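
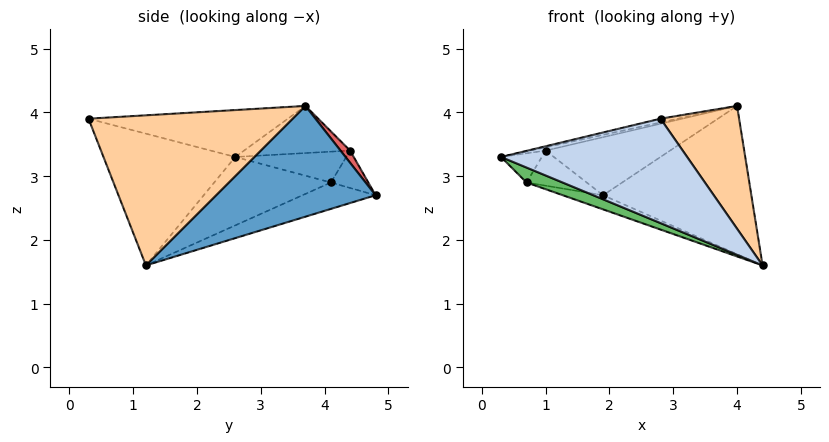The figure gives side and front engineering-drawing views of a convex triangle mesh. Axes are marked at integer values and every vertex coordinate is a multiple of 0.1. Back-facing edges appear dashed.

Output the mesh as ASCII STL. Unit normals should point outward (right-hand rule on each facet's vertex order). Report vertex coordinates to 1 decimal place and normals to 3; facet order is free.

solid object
 facet normal 0.638 0.593 -0.491
  outer loop
   vertex 4.0 3.7 4.1
   vertex 4.4 1.2 1.6
   vertex 1.9 4.8 2.7
  endloop
 endfacet
 facet normal -0.469 -0.662 -0.585
  outer loop
   vertex 2.8 0.3 3.9
   vertex 0.3 2.6 3.3
   vertex 4.4 1.2 1.6
  endloop
 endfacet
 facet normal -0.217 0.019 0.976
  outer loop
   vertex 2.8 0.3 3.9
   vertex 4.0 3.7 4.1
   vertex 0.3 2.6 3.3
  endloop
 endfacet
 facet normal 0.832 -0.320 0.453
  outer loop
   vertex 2.8 0.3 3.9
   vertex 4.4 1.2 1.6
   vertex 4.0 3.7 4.1
  endloop
 endfacet
 facet normal -0.417 -0.129 -0.900
  outer loop
   vertex 0.7 4.1 2.9
   vertex 4.4 1.2 1.6
   vertex 0.3 2.6 3.3
  endloop
 endfacet
 facet normal -0.236 0.130 -0.963
  outer loop
   vertex 0.7 4.1 2.9
   vertex 1.9 4.8 2.7
   vertex 4.4 1.2 1.6
  endloop
 endfacet
 facet normal 0.064 0.829 0.556
  outer loop
   vertex 1.0 4.4 3.4
   vertex 4.0 3.7 4.1
   vertex 1.9 4.8 2.7
  endloop
 endfacet
 facet normal -0.518 0.834 -0.190
  outer loop
   vertex 1.0 4.4 3.4
   vertex 1.9 4.8 2.7
   vertex 0.7 4.1 2.9
  endloop
 endfacet
 facet normal -0.220 0.031 0.975
  outer loop
   vertex 1.0 4.4 3.4
   vertex 0.3 2.6 3.3
   vertex 4.0 3.7 4.1
  endloop
 endfacet
 facet normal -0.884 0.325 0.335
  outer loop
   vertex 1.0 4.4 3.4
   vertex 0.7 4.1 2.9
   vertex 0.3 2.6 3.3
  endloop
 endfacet
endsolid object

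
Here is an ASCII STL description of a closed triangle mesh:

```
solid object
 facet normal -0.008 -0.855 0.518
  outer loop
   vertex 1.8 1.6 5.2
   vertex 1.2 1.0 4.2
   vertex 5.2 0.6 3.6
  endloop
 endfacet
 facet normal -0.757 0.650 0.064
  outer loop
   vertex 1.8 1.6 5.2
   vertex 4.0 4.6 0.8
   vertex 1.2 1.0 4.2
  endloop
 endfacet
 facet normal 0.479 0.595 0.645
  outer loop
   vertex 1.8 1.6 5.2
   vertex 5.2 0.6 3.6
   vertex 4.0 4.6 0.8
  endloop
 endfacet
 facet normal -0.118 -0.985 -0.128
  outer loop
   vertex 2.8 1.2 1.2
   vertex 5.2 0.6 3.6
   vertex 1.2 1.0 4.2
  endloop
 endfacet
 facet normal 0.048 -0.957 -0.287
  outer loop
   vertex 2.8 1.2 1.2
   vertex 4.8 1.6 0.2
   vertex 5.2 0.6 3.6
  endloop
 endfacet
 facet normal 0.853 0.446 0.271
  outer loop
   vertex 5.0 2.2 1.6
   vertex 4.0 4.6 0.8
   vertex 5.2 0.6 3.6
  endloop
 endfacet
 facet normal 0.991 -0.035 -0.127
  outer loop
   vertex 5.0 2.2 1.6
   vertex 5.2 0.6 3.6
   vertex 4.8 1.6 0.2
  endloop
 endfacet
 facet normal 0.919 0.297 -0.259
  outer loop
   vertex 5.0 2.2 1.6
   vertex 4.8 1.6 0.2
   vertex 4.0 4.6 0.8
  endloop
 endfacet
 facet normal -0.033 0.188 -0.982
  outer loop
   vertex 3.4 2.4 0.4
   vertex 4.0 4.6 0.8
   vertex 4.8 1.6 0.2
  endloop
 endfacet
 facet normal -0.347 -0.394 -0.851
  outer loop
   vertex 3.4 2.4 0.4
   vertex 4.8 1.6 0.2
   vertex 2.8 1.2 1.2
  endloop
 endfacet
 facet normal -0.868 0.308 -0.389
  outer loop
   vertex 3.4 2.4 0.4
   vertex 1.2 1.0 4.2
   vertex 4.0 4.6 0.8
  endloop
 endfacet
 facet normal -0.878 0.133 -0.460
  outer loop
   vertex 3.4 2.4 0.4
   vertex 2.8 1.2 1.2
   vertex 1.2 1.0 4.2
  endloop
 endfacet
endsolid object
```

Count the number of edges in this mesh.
18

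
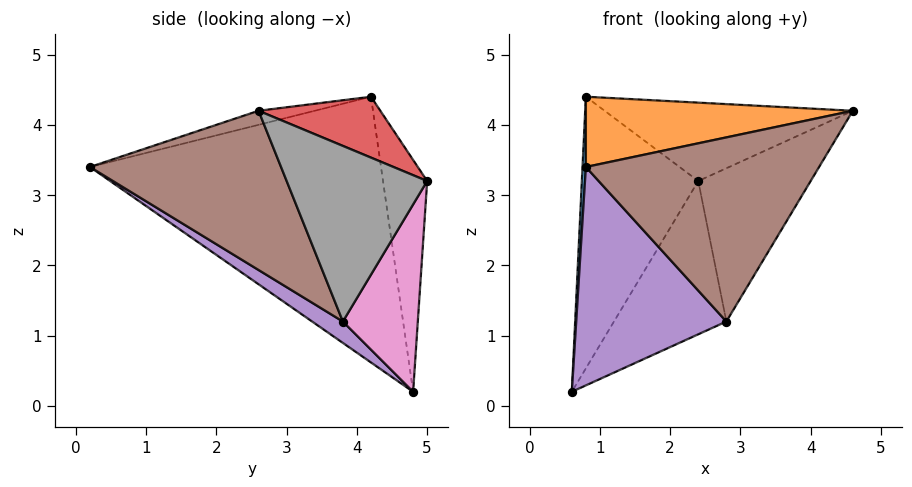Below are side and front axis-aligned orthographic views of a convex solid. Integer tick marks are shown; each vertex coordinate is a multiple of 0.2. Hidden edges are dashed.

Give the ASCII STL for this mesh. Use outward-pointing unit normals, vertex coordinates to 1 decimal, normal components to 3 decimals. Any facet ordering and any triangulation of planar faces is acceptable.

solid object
 facet normal -0.999 -0.011 0.046
  outer loop
   vertex 0.8 4.2 4.4
   vertex 0.6 4.8 0.2
   vertex 0.8 0.2 3.4
  endloop
 endfacet
 facet normal -0.051 -0.242 0.969
  outer loop
   vertex 0.8 4.2 4.4
   vertex 0.8 0.2 3.4
   vertex 4.6 2.6 4.2
  endloop
 endfacet
 facet normal -0.351 0.925 0.149
  outer loop
   vertex 2.4 5.0 3.2
   vertex 0.6 4.8 0.2
   vertex 0.8 4.2 4.4
  endloop
 endfacet
 facet normal 0.284 0.579 0.764
  outer loop
   vertex 2.4 5.0 3.2
   vertex 0.8 4.2 4.4
   vertex 4.6 2.6 4.2
  endloop
 endfacet
 facet normal 0.115 -0.564 -0.818
  outer loop
   vertex 2.8 3.8 1.2
   vertex 0.8 0.2 3.4
   vertex 0.6 4.8 0.2
  endloop
 endfacet
 facet normal 0.522 -0.637 -0.568
  outer loop
   vertex 2.8 3.8 1.2
   vertex 4.6 2.6 4.2
   vertex 0.8 0.2 3.4
  endloop
 endfacet
 facet normal 0.517 0.776 -0.362
  outer loop
   vertex 2.8 3.8 1.2
   vertex 0.6 4.8 0.2
   vertex 2.4 5.0 3.2
  endloop
 endfacet
 facet normal 0.763 0.610 -0.214
  outer loop
   vertex 2.8 3.8 1.2
   vertex 2.4 5.0 3.2
   vertex 4.6 2.6 4.2
  endloop
 endfacet
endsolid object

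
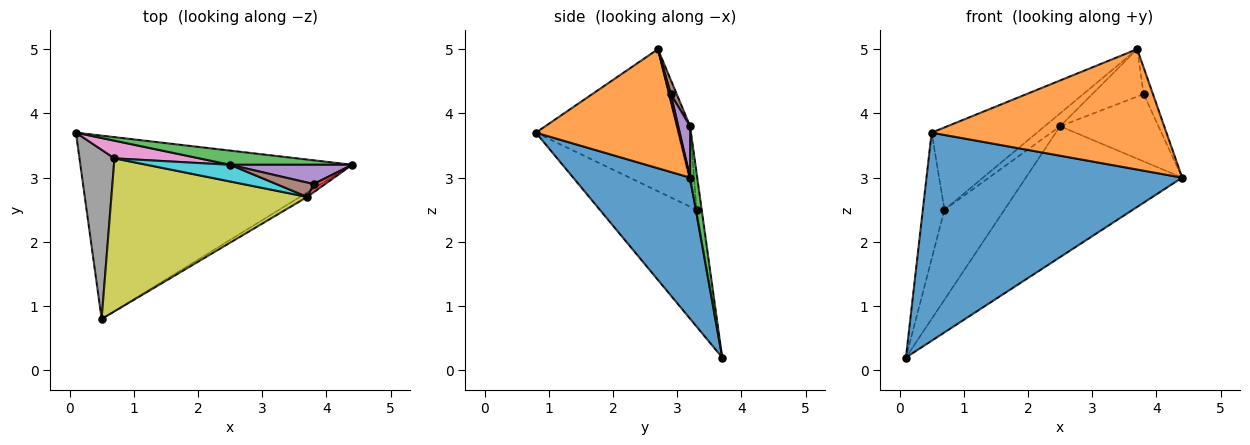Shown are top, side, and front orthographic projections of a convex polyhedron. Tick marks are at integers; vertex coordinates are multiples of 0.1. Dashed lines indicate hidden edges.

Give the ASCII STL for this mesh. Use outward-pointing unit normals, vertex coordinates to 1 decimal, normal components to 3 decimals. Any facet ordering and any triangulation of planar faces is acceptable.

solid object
 facet normal 0.325 -0.710 -0.625
  outer loop
   vertex 0.5 0.8 3.7
   vertex 0.1 3.7 0.2
   vertex 4.4 3.2 3.0
  endloop
 endfacet
 facet normal 0.520 -0.854 -0.032
  outer loop
   vertex 3.7 2.7 5.0
   vertex 0.5 0.8 3.7
   vertex 4.4 3.2 3.0
  endloop
 endfacet
 facet normal 0.045 0.993 0.108
  outer loop
   vertex 2.5 3.2 3.8
   vertex 4.4 3.2 3.0
   vertex 0.1 3.7 0.2
  endloop
 endfacet
 facet normal 0.162 0.942 0.292
  outer loop
   vertex 3.8 2.9 4.3
   vertex 3.7 2.7 5.0
   vertex 4.4 3.2 3.0
  endloop
 endfacet
 facet normal 0.115 0.955 0.274
  outer loop
   vertex 3.8 2.9 4.3
   vertex 4.4 3.2 3.0
   vertex 2.5 3.2 3.8
  endloop
 endfacet
 facet normal 0.109 0.952 0.287
  outer loop
   vertex 3.8 2.9 4.3
   vertex 2.5 3.2 3.8
   vertex 3.7 2.7 5.0
  endloop
 endfacet
 facet normal -0.084 0.978 0.192
  outer loop
   vertex 0.7 3.3 2.5
   vertex 2.5 3.2 3.8
   vertex 0.1 3.7 0.2
  endloop
 endfacet
 facet normal -0.937 0.210 0.281
  outer loop
   vertex 0.7 3.3 2.5
   vertex 0.1 3.7 0.2
   vertex 0.5 0.8 3.7
  endloop
 endfacet
 facet normal -0.539 0.399 0.742
  outer loop
   vertex 0.7 3.3 2.5
   vertex 0.5 0.8 3.7
   vertex 3.7 2.7 5.0
  endloop
 endfacet
 facet normal -0.474 0.537 0.698
  outer loop
   vertex 0.7 3.3 2.5
   vertex 3.7 2.7 5.0
   vertex 2.5 3.2 3.8
  endloop
 endfacet
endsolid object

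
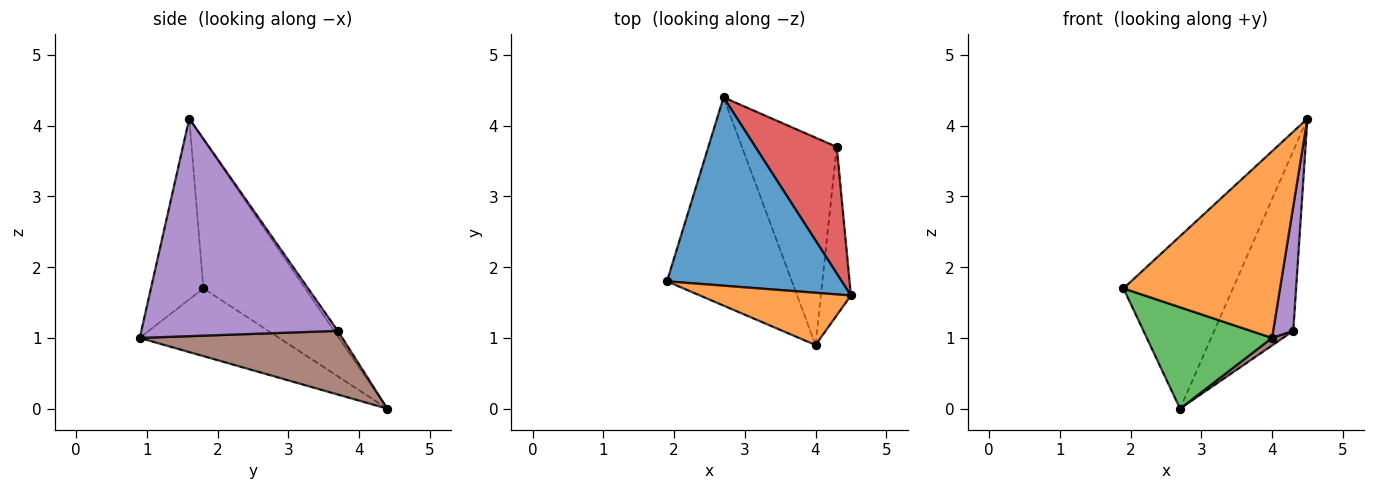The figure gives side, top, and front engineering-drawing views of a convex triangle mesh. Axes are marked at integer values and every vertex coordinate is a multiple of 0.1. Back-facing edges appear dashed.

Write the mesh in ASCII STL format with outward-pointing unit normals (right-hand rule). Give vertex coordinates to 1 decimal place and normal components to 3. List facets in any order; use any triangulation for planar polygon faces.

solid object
 facet normal -0.532 0.572 0.624
  outer loop
   vertex 2.7 4.4 0.0
   vertex 1.9 1.8 1.7
   vertex 4.5 1.6 4.1
  endloop
 endfacet
 facet normal -0.307 -0.916 0.256
  outer loop
   vertex 4.0 0.9 1.0
   vertex 4.5 1.6 4.1
   vertex 1.9 1.8 1.7
  endloop
 endfacet
 facet normal -0.438 -0.394 -0.808
  outer loop
   vertex 4.0 0.9 1.0
   vertex 1.9 1.8 1.7
   vertex 2.7 4.4 0.0
  endloop
 endfacet
 facet normal -0.037 0.817 0.575
  outer loop
   vertex 4.3 3.7 1.1
   vertex 2.7 4.4 0.0
   vertex 4.5 1.6 4.1
  endloop
 endfacet
 facet normal 0.986 -0.101 -0.136
  outer loop
   vertex 4.3 3.7 1.1
   vertex 4.5 1.6 4.1
   vertex 4.0 0.9 1.0
  endloop
 endfacet
 facet normal 0.557 -0.030 -0.830
  outer loop
   vertex 4.3 3.7 1.1
   vertex 4.0 0.9 1.0
   vertex 2.7 4.4 0.0
  endloop
 endfacet
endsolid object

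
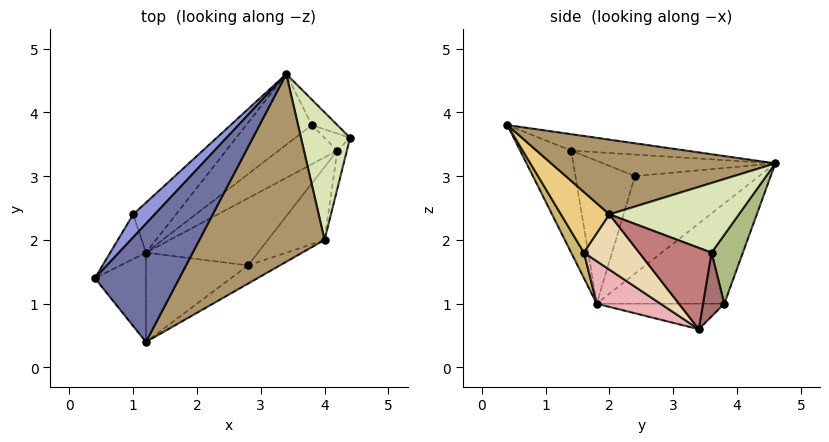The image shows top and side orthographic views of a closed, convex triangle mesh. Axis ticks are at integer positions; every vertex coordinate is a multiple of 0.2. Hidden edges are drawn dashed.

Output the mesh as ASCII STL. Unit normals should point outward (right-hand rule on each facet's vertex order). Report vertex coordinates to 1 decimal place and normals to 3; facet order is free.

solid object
 facet normal -0.185 0.233 0.955
  outer loop
   vertex 1.2 0.4 3.8
   vertex 3.4 4.6 3.2
   vertex 0.4 1.4 3.4
  endloop
 endfacet
 facet normal -0.667 -0.667 -0.333
  outer loop
   vertex 1.2 1.8 1.0
   vertex 1.2 0.4 3.8
   vertex 0.4 1.4 3.4
  endloop
 endfacet
 facet normal -0.577 0.577 0.577
  outer loop
   vertex 1.0 2.4 3.0
   vertex 0.4 1.4 3.4
   vertex 3.4 4.6 3.2
  endloop
 endfacet
 facet normal -0.873 0.436 -0.218
  outer loop
   vertex 1.0 2.4 3.0
   vertex 1.2 1.8 1.0
   vertex 0.4 1.4 3.4
  endloop
 endfacet
 facet normal -0.636 0.719 -0.279
  outer loop
   vertex 1.0 2.4 3.0
   vertex 3.4 4.6 3.2
   vertex 1.2 1.8 1.0
  endloop
 endfacet
 facet normal 0.539 0.818 -0.200
  outer loop
   vertex 3.8 3.8 1.0
   vertex 3.4 4.6 3.2
   vertex 4.4 3.6 1.8
  endloop
 endfacet
 facet normal -0.566 0.736 -0.371
  outer loop
   vertex 3.8 3.8 1.0
   vertex 1.2 1.8 1.0
   vertex 3.4 4.6 3.2
  endloop
 endfacet
 facet normal 0.818 0.012 0.576
  outer loop
   vertex 4.0 2.0 2.4
   vertex 4.4 3.6 1.8
   vertex 3.4 4.6 3.2
  endloop
 endfacet
 facet normal 0.507 -0.144 0.850
  outer loop
   vertex 4.0 2.0 2.4
   vertex 3.4 4.6 3.2
   vertex 1.2 0.4 3.8
  endloop
 endfacet
 facet normal 0.111 -0.889 -0.444
  outer loop
   vertex 2.8 1.6 1.8
   vertex 1.2 0.4 3.8
   vertex 1.2 1.8 1.0
  endloop
 endfacet
 facet normal 0.403 -0.890 -0.212
  outer loop
   vertex 2.8 1.6 1.8
   vertex 4.0 2.0 2.4
   vertex 1.2 0.4 3.8
  endloop
 endfacet
 facet normal 0.489 -0.714 -0.501
  outer loop
   vertex 4.2 3.4 0.6
   vertex 4.0 2.0 2.4
   vertex 2.8 1.6 1.8
  endloop
 endfacet
 facet normal 0.566 0.793 -0.226
  outer loop
   vertex 4.2 3.4 0.6
   vertex 3.8 3.8 1.0
   vertex 4.4 3.6 1.8
  endloop
 endfacet
 facet normal 0.953 -0.280 -0.112
  outer loop
   vertex 4.2 3.4 0.6
   vertex 4.4 3.6 1.8
   vertex 4.0 2.0 2.4
  endloop
 endfacet
 facet normal -0.354 0.460 -0.814
  outer loop
   vertex 4.2 3.4 0.6
   vertex 1.2 1.8 1.0
   vertex 3.8 3.8 1.0
  endloop
 endfacet
 facet normal 0.264 -0.669 -0.695
  outer loop
   vertex 4.2 3.4 0.6
   vertex 2.8 1.6 1.8
   vertex 1.2 1.8 1.0
  endloop
 endfacet
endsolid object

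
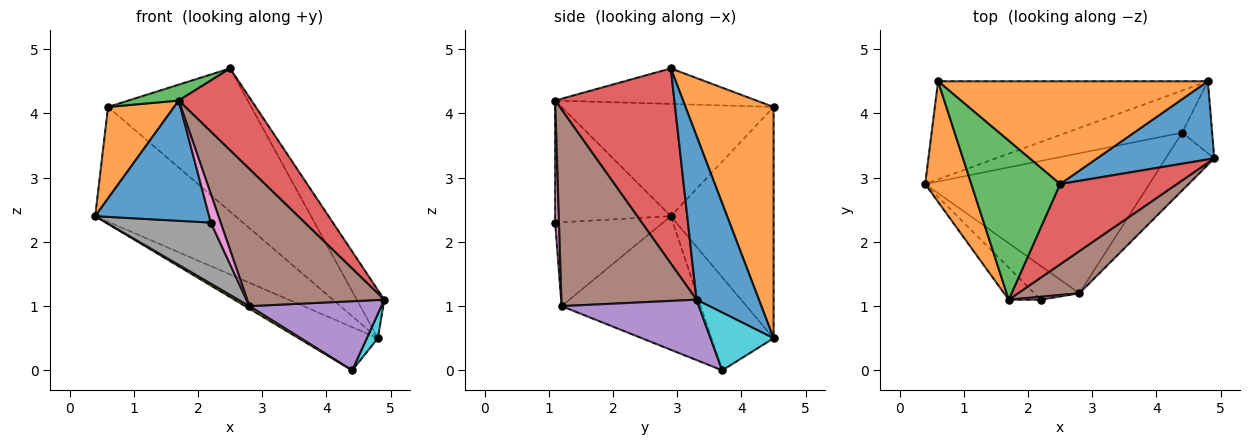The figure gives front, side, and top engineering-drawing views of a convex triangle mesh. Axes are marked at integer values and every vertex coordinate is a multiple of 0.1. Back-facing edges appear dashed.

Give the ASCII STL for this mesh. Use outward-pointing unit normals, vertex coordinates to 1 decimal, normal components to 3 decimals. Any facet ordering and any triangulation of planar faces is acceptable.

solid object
 facet normal -0.700 -0.690 -0.184
  outer loop
   vertex 1.7 1.1 4.2
   vertex 0.4 2.9 2.4
   vertex 2.2 1.1 2.3
  endloop
 endfacet
 facet normal -0.889 -0.277 0.365
  outer loop
   vertex 1.7 1.1 4.2
   vertex 0.6 4.5 4.1
   vertex 0.4 2.9 2.4
  endloop
 endfacet
 facet normal -0.370 -0.092 0.925
  outer loop
   vertex 1.7 1.1 4.2
   vertex 2.5 2.9 4.7
   vertex 0.6 4.5 4.1
  endloop
 endfacet
 facet normal 0.760 -0.464 0.455
  outer loop
   vertex 1.7 1.1 4.2
   vertex 4.9 3.3 1.1
   vertex 2.5 2.9 4.7
  endloop
 endfacet
 facet normal 0.624 -0.600 -0.502
  outer loop
   vertex 2.8 1.2 1.0
   vertex 4.4 3.7 0.0
   vertex 4.9 3.3 1.1
  endloop
 endfacet
 facet normal 0.686 -0.696 0.214
  outer loop
   vertex 2.8 1.2 1.0
   vertex 4.9 3.3 1.1
   vertex 1.7 1.1 4.2
  endloop
 endfacet
 facet normal 0.360 -0.928 0.095
  outer loop
   vertex 2.8 1.2 1.0
   vertex 1.7 1.1 4.2
   vertex 2.2 1.1 2.3
  endloop
 endfacet
 facet normal -0.670 -0.650 -0.359
  outer loop
   vertex 2.8 1.2 1.0
   vertex 2.2 1.1 2.3
   vertex 0.4 2.9 2.4
  endloop
 endfacet
 facet normal -0.512 -0.016 -0.859
  outer loop
   vertex 2.8 1.2 1.0
   vertex 0.4 2.9 2.4
   vertex 4.4 3.7 0.0
  endloop
 endfacet
 facet normal 0.877 -0.154 -0.455
  outer loop
   vertex 4.8 4.5 0.5
   vertex 4.9 3.3 1.1
   vertex 4.4 3.7 0.0
  endloop
 endfacet
 facet normal 0.765 0.338 0.548
  outer loop
   vertex 4.8 4.5 0.5
   vertex 2.5 2.9 4.7
   vertex 4.9 3.3 1.1
  endloop
 endfacet
 facet normal 0.447 0.727 0.522
  outer loop
   vertex 4.8 4.5 0.5
   vertex 0.6 4.5 4.1
   vertex 2.5 2.9 4.7
  endloop
 endfacet
 facet normal -0.487 0.664 -0.568
  outer loop
   vertex 4.8 4.5 0.5
   vertex 0.4 2.9 2.4
   vertex 0.6 4.5 4.1
  endloop
 endfacet
 facet normal -0.490 0.625 -0.608
  outer loop
   vertex 4.8 4.5 0.5
   vertex 4.4 3.7 0.0
   vertex 0.4 2.9 2.4
  endloop
 endfacet
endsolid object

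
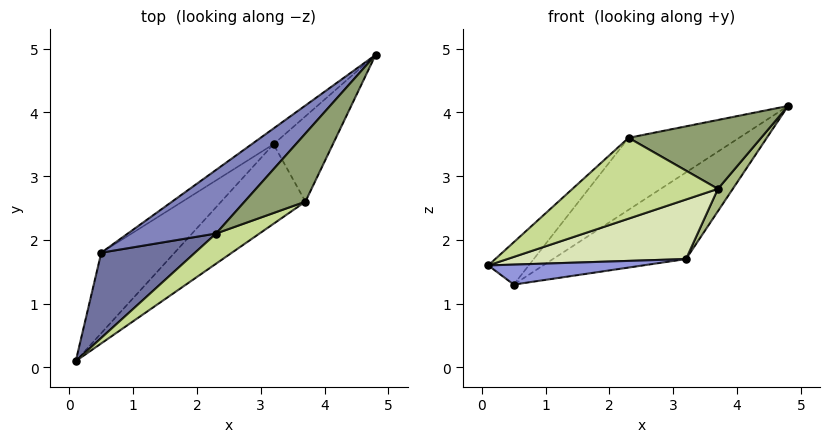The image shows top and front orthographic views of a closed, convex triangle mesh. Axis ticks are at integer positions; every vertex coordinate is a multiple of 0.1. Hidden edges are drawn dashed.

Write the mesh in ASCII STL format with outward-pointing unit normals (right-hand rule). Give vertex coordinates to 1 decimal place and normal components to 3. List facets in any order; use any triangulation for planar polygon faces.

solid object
 facet normal -0.773 0.282 0.568
  outer loop
   vertex 2.3 2.1 3.6
   vertex 0.5 1.8 1.3
   vertex 0.1 0.1 1.6
  endloop
 endfacet
 facet normal -0.697 0.537 0.475
  outer loop
   vertex 2.3 2.1 3.6
   vertex 4.8 4.9 4.1
   vertex 0.5 1.8 1.3
  endloop
 endfacet
 facet normal 0.283 -0.231 -0.931
  outer loop
   vertex 3.2 3.5 1.7
   vertex 0.1 0.1 1.6
   vertex 0.5 1.8 1.3
  endloop
 endfacet
 facet normal -0.510 0.846 -0.154
  outer loop
   vertex 3.2 3.5 1.7
   vertex 0.5 1.8 1.3
   vertex 4.8 4.9 4.1
  endloop
 endfacet
 facet normal 0.548 -0.595 0.588
  outer loop
   vertex 3.7 2.6 2.8
   vertex 4.8 4.9 4.1
   vertex 2.3 2.1 3.6
  endloop
 endfacet
 facet normal 0.858 -0.130 -0.496
  outer loop
   vertex 3.7 2.6 2.8
   vertex 3.2 3.5 1.7
   vertex 4.8 4.9 4.1
  endloop
 endfacet
 facet normal 0.471 -0.826 0.308
  outer loop
   vertex 3.7 2.6 2.8
   vertex 2.3 2.1 3.6
   vertex 0.1 0.1 1.6
  endloop
 endfacet
 facet normal 0.564 -0.495 -0.661
  outer loop
   vertex 3.7 2.6 2.8
   vertex 0.1 0.1 1.6
   vertex 3.2 3.5 1.7
  endloop
 endfacet
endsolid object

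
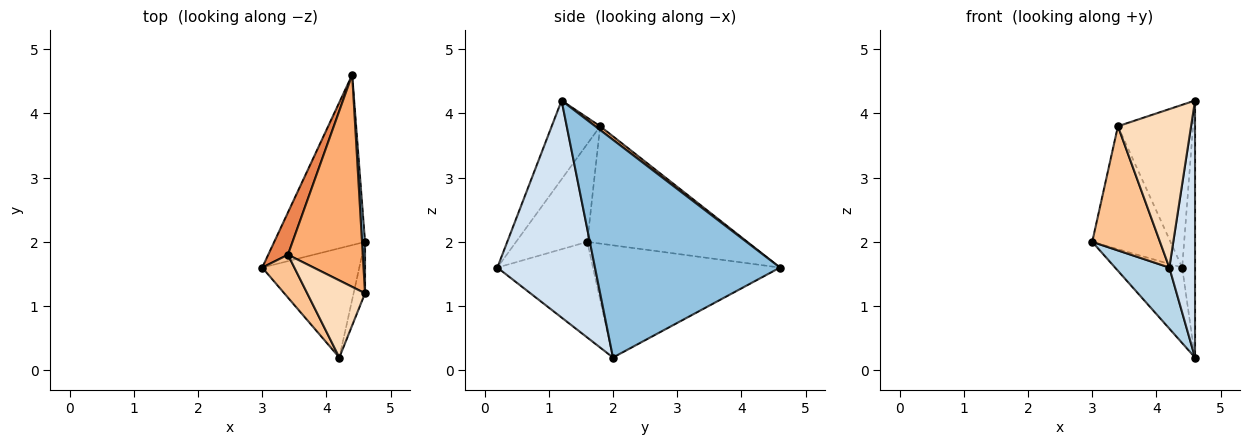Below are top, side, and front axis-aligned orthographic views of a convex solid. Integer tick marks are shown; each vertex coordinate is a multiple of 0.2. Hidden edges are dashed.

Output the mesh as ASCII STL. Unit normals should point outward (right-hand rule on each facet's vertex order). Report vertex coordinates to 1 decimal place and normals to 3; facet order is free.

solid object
 facet normal -0.749 0.269 -0.606
  outer loop
   vertex 4.4 4.6 1.6
   vertex 4.6 2.0 0.2
   vertex 3.0 1.6 2.0
  endloop
 endfacet
 facet normal 0.998 0.069 0.014
  outer loop
   vertex 4.6 1.2 4.2
   vertex 4.6 2.0 0.2
   vertex 4.4 4.6 1.6
  endloop
 endfacet
 facet normal -0.652 -0.370 -0.662
  outer loop
   vertex 4.2 0.2 1.6
   vertex 3.0 1.6 2.0
   vertex 4.6 2.0 0.2
  endloop
 endfacet
 facet normal 0.966 -0.254 -0.051
  outer loop
   vertex 4.2 0.2 1.6
   vertex 4.6 2.0 0.2
   vertex 4.6 1.2 4.2
  endloop
 endfacet
 facet normal -0.888 0.434 0.149
  outer loop
   vertex 3.4 1.8 3.8
   vertex 4.4 4.6 1.6
   vertex 3.0 1.6 2.0
  endloop
 endfacet
 facet normal 0.040 0.608 0.793
  outer loop
   vertex 3.4 1.8 3.8
   vertex 4.6 1.2 4.2
   vertex 4.4 4.6 1.6
  endloop
 endfacet
 facet normal -0.705 -0.670 0.231
  outer loop
   vertex 3.4 1.8 3.8
   vertex 3.0 1.6 2.0
   vertex 4.2 0.2 1.6
  endloop
 endfacet
 facet normal -0.512 -0.773 0.376
  outer loop
   vertex 3.4 1.8 3.8
   vertex 4.2 0.2 1.6
   vertex 4.6 1.2 4.2
  endloop
 endfacet
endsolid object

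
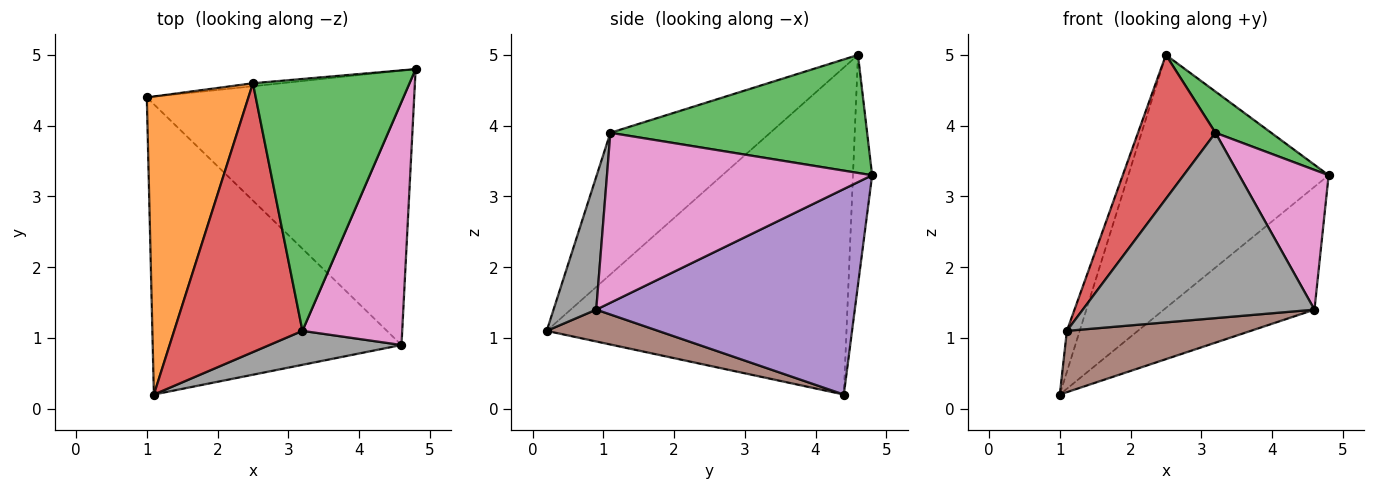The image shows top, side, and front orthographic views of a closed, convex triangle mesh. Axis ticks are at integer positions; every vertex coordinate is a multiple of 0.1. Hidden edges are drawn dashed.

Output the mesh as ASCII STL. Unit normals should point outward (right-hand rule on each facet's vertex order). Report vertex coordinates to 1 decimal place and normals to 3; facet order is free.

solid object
 facet normal -0.095 0.995 -0.012
  outer loop
   vertex 2.5 4.6 5.0
   vertex 4.8 4.8 3.3
   vertex 1.0 4.4 0.2
  endloop
 endfacet
 facet normal -0.954 0.041 0.296
  outer loop
   vertex 2.5 4.6 5.0
   vertex 1.0 4.4 0.2
   vertex 1.1 0.2 1.1
  endloop
 endfacet
 facet normal 0.597 -0.130 0.792
  outer loop
   vertex 3.2 1.1 3.9
   vertex 4.8 4.8 3.3
   vertex 2.5 4.6 5.0
  endloop
 endfacet
 facet normal -0.698 -0.338 0.632
  outer loop
   vertex 3.2 1.1 3.9
   vertex 2.5 4.6 5.0
   vertex 1.1 0.2 1.1
  endloop
 endfacet
 facet normal 0.574 0.335 -0.747
  outer loop
   vertex 4.6 0.9 1.4
   vertex 1.0 4.4 0.2
   vertex 4.8 4.8 3.3
  endloop
 endfacet
 facet normal 0.124 -0.205 -0.971
  outer loop
   vertex 4.6 0.9 1.4
   vertex 1.1 0.2 1.1
   vertex 1.0 4.4 0.2
  endloop
 endfacet
 facet normal 0.828 -0.279 0.486
  outer loop
   vertex 4.6 0.9 1.4
   vertex 4.8 4.8 3.3
   vertex 3.2 1.1 3.9
  endloop
 endfacet
 facet normal 0.178 -0.968 0.177
  outer loop
   vertex 4.6 0.9 1.4
   vertex 3.2 1.1 3.9
   vertex 1.1 0.2 1.1
  endloop
 endfacet
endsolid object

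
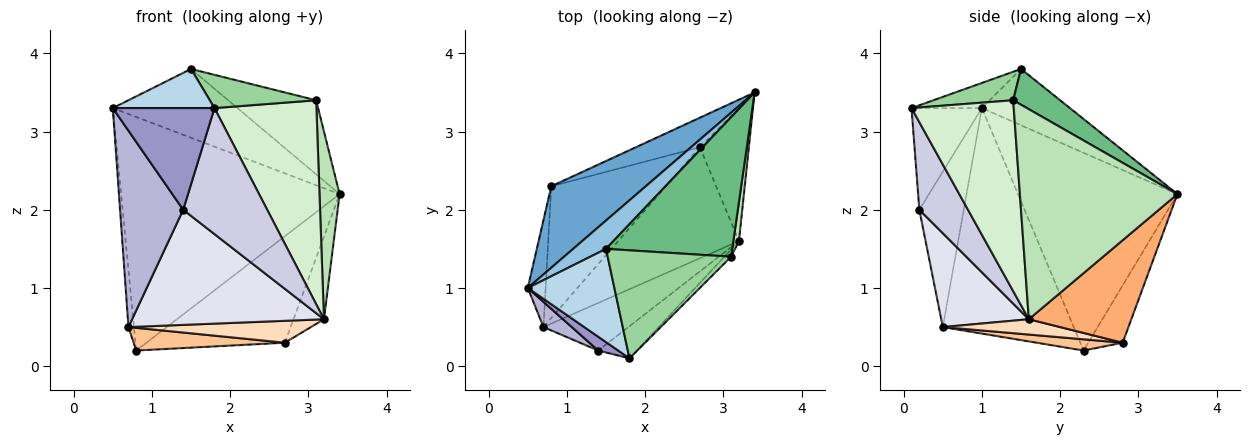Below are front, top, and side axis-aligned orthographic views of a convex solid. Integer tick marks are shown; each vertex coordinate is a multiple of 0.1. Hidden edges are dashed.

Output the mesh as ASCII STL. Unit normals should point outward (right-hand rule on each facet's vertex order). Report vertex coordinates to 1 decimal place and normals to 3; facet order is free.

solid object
 facet normal -0.567 0.778 0.271
  outer loop
   vertex 0.8 2.3 0.2
   vertex 0.5 1.0 3.3
   vertex 3.4 3.5 2.2
  endloop
 endfacet
 facet normal -0.547 0.774 0.319
  outer loop
   vertex 1.5 1.5 3.8
   vertex 3.4 3.5 2.2
   vertex 0.5 1.0 3.3
  endloop
 endfacet
 facet normal -0.259 -0.374 0.891
  outer loop
   vertex 1.5 1.5 3.8
   vertex 0.5 1.0 3.3
   vertex 1.8 0.1 3.3
  endloop
 endfacet
 facet normal -0.996 0.042 -0.079
  outer loop
   vertex 0.7 0.5 0.5
   vertex 0.5 1.0 3.3
   vertex 0.8 2.3 0.2
  endloop
 endfacet
 facet normal -0.233 0.937 -0.259
  outer loop
   vertex 2.7 2.8 0.3
   vertex 0.8 2.3 0.2
   vertex 3.4 3.5 2.2
  endloop
 endfacet
 facet normal 0.871 0.259 -0.416
  outer loop
   vertex 2.7 2.8 0.3
   vertex 3.4 3.5 2.2
   vertex 3.2 1.6 0.6
  endloop
 endfacet
 facet normal 0.096 -0.169 -0.981
  outer loop
   vertex 2.7 2.8 0.3
   vertex 0.7 0.5 0.5
   vertex 0.8 2.3 0.2
  endloop
 endfacet
 facet normal 0.123 -0.192 -0.974
  outer loop
   vertex 2.7 2.8 0.3
   vertex 3.2 1.6 0.6
   vertex 0.7 0.5 0.5
  endloop
 endfacet
 facet normal 0.243 0.455 0.857
  outer loop
   vertex 3.1 1.4 3.4
   vertex 3.4 3.5 2.2
   vertex 1.5 1.5 3.8
  endloop
 endfacet
 facet normal 0.215 -0.287 0.933
  outer loop
   vertex 3.1 1.4 3.4
   vertex 1.5 1.5 3.8
   vertex 1.8 0.1 3.3
  endloop
 endfacet
 facet normal 0.992 -0.127 0.026
  outer loop
   vertex 3.1 1.4 3.4
   vertex 3.2 1.6 0.6
   vertex 3.4 3.5 2.2
  endloop
 endfacet
 facet normal 0.708 -0.706 -0.025
  outer loop
   vertex 3.1 1.4 3.4
   vertex 1.8 0.1 3.3
   vertex 3.2 1.6 0.6
  endloop
 endfacet
 facet normal -0.566 -0.817 0.111
  outer loop
   vertex 1.4 0.2 2.0
   vertex 1.8 0.1 3.3
   vertex 0.5 1.0 3.3
  endloop
 endfacet
 facet normal -0.572 -0.813 0.104
  outer loop
   vertex 1.4 0.2 2.0
   vertex 0.5 1.0 3.3
   vertex 0.7 0.5 0.5
  endloop
 endfacet
 facet normal 0.489 -0.845 -0.216
  outer loop
   vertex 1.4 0.2 2.0
   vertex 3.2 1.6 0.6
   vertex 1.8 0.1 3.3
  endloop
 endfacet
 facet normal 0.389 -0.852 -0.352
  outer loop
   vertex 1.4 0.2 2.0
   vertex 0.7 0.5 0.5
   vertex 3.2 1.6 0.6
  endloop
 endfacet
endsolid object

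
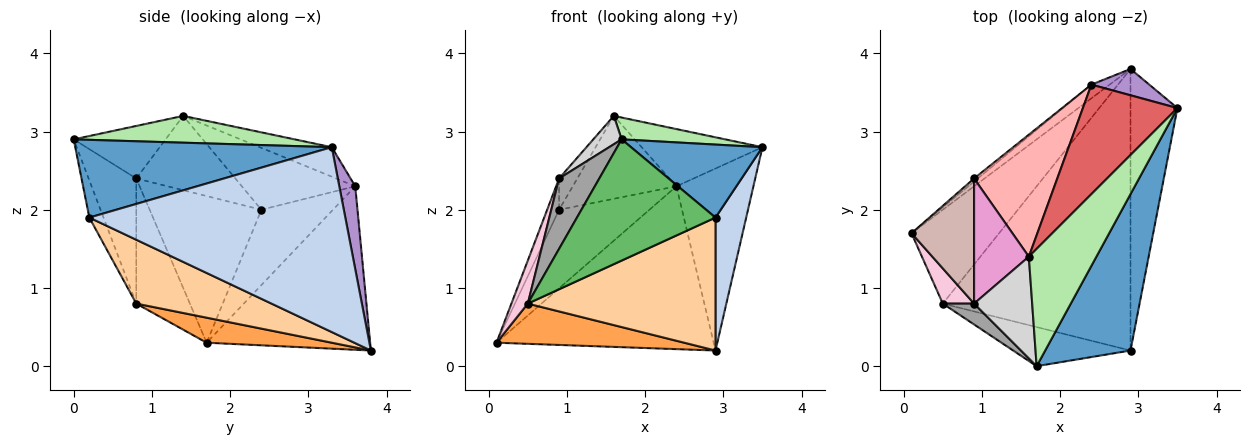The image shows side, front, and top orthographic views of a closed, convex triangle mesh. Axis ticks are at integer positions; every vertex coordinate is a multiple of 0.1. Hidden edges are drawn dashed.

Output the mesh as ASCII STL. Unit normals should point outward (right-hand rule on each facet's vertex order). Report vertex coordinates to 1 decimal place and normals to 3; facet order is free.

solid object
 facet normal 0.637 -0.326 0.699
  outer loop
   vertex 2.9 0.2 1.9
   vertex 3.5 3.3 2.8
   vertex 1.7 0.0 2.9
  endloop
 endfacet
 facet normal 0.963 -0.115 -0.244
  outer loop
   vertex 2.9 0.2 1.9
   vertex 2.9 3.8 0.2
   vertex 3.5 3.3 2.8
  endloop
 endfacet
 facet normal 0.254 -0.381 -0.889
  outer loop
   vertex 0.5 0.8 0.8
   vertex 0.1 1.7 0.3
   vertex 2.9 3.8 0.2
  endloop
 endfacet
 facet normal 0.294 -0.408 -0.864
  outer loop
   vertex 0.5 0.8 0.8
   vertex 2.9 3.8 0.2
   vertex 2.9 0.2 1.9
  endloop
 endfacet
 facet normal -0.097 -0.947 -0.306
  outer loop
   vertex 0.5 0.8 0.8
   vertex 2.9 0.2 1.9
   vertex 1.7 0.0 2.9
  endloop
 endfacet
 facet normal 0.363 -0.170 0.916
  outer loop
   vertex 1.6 1.4 3.2
   vertex 1.7 0.0 2.9
   vertex 3.5 3.3 2.8
  endloop
 endfacet
 facet normal -0.267 0.446 0.854
  outer loop
   vertex 2.4 3.6 2.3
   vertex 1.6 1.4 3.2
   vertex 3.5 3.3 2.8
  endloop
 endfacet
 facet normal -0.524 0.479 0.705
  outer loop
   vertex 2.4 3.6 2.3
   vertex 0.9 2.4 2.0
   vertex 1.6 1.4 3.2
  endloop
 endfacet
 facet normal 0.201 0.970 0.140
  outer loop
   vertex 2.4 3.6 2.3
   vertex 3.5 3.3 2.8
   vertex 2.9 3.8 0.2
  endloop
 endfacet
 facet normal -0.600 0.797 -0.067
  outer loop
   vertex 2.4 3.6 2.3
   vertex 2.9 3.8 0.2
   vertex 0.1 1.7 0.3
  endloop
 endfacet
 facet normal -0.621 0.783 -0.031
  outer loop
   vertex 2.4 3.6 2.3
   vertex 0.1 1.7 0.3
   vertex 0.9 2.4 2.0
  endloop
 endfacet
 facet normal -0.915 0.098 0.391
  outer loop
   vertex 0.9 0.8 2.4
   vertex 0.9 2.4 2.0
   vertex 0.1 1.7 0.3
  endloop
 endfacet
 facet normal -0.796 0.147 0.587
  outer loop
   vertex 0.9 0.8 2.4
   vertex 1.6 1.4 3.2
   vertex 0.9 2.4 2.0
  endloop
 endfacet
 facet normal -0.930 -0.284 0.233
  outer loop
   vertex 0.9 0.8 2.4
   vertex 0.1 1.7 0.3
   vertex 0.5 0.8 0.8
  endloop
 endfacet
 facet normal -0.751 -0.633 0.188
  outer loop
   vertex 0.9 0.8 2.4
   vertex 0.5 0.8 0.8
   vertex 1.7 0.0 2.9
  endloop
 endfacet
 facet normal -0.657 -0.203 0.726
  outer loop
   vertex 0.9 0.8 2.4
   vertex 1.7 0.0 2.9
   vertex 1.6 1.4 3.2
  endloop
 endfacet
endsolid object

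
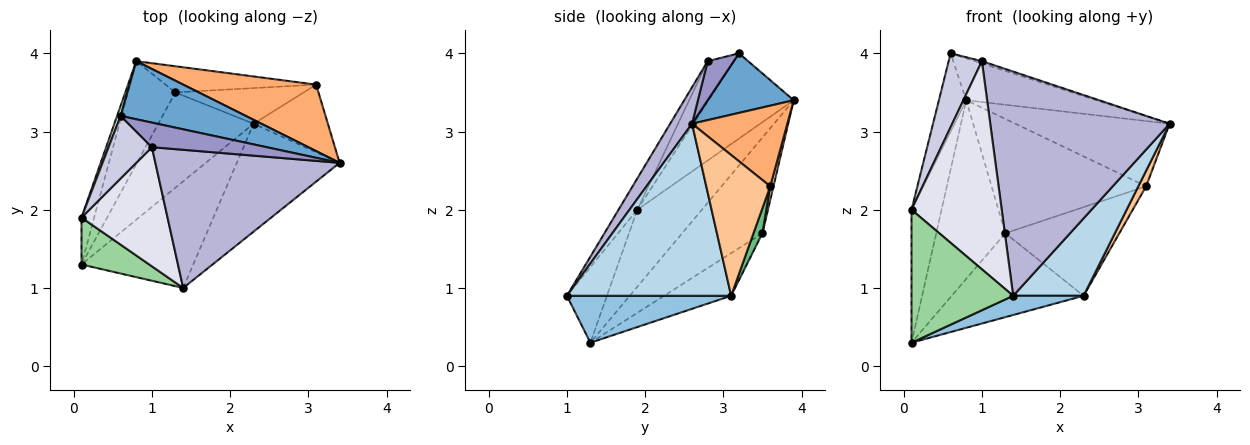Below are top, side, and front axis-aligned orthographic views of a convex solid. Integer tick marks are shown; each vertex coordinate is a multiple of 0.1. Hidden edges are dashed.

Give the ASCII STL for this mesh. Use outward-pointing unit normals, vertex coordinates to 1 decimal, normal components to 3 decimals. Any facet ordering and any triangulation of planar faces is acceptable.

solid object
 facet normal 0.360 0.546 0.757
  outer loop
   vertex 0.6 3.2 4.0
   vertex 3.4 2.6 3.1
   vertex 0.8 3.9 3.4
  endloop
 endfacet
 facet normal 0.382 -0.164 -0.910
  outer loop
   vertex 1.4 1.0 0.9
   vertex 0.1 1.3 0.3
   vertex 2.3 3.1 0.9
  endloop
 endfacet
 facet normal 0.806 -0.345 -0.481
  outer loop
   vertex 1.4 1.0 0.9
   vertex 2.3 3.1 0.9
   vertex 3.4 2.6 3.1
  endloop
 endfacet
 facet normal -0.709 0.611 -0.352
  outer loop
   vertex 1.3 3.5 1.7
   vertex 0.1 1.3 0.3
   vertex 0.8 3.9 3.4
  endloop
 endfacet
 facet normal -0.319 0.626 -0.711
  outer loop
   vertex 1.3 3.5 1.7
   vertex 2.3 3.1 0.9
   vertex 0.1 1.3 0.3
  endloop
 endfacet
 facet normal 0.397 0.643 0.655
  outer loop
   vertex 3.1 3.6 2.3
   vertex 0.8 3.9 3.4
   vertex 3.4 2.6 3.1
  endloop
 endfacet
 facet normal 0.879 -0.107 -0.464
  outer loop
   vertex 3.1 3.6 2.3
   vertex 3.4 2.6 3.1
   vertex 2.3 3.1 0.9
  endloop
 endfacet
 facet normal 0.020 0.975 -0.223
  outer loop
   vertex 3.1 3.6 2.3
   vertex 1.3 3.5 1.7
   vertex 0.8 3.9 3.4
  endloop
 endfacet
 facet normal 0.073 0.925 -0.372
  outer loop
   vertex 3.1 3.6 2.3
   vertex 2.3 3.1 0.9
   vertex 1.3 3.5 1.7
  endloop
 endfacet
 facet normal -0.348 -0.884 0.312
  outer loop
   vertex 0.1 1.9 2.0
   vertex 0.1 1.3 0.3
   vertex 1.4 1.0 0.9
  endloop
 endfacet
 facet normal -0.897 0.417 -0.147
  outer loop
   vertex 0.1 1.9 2.0
   vertex 0.8 3.9 3.4
   vertex 0.1 1.3 0.3
  endloop
 endfacet
 facet normal -0.951 0.305 0.039
  outer loop
   vertex 0.1 1.9 2.0
   vertex 0.6 3.2 4.0
   vertex 0.8 3.9 3.4
  endloop
 endfacet
 facet normal 0.321 0.086 0.943
  outer loop
   vertex 1.0 2.8 3.9
   vertex 3.4 2.6 3.1
   vertex 0.6 3.2 4.0
  endloop
 endfacet
 facet normal 0.103 -0.847 0.522
  outer loop
   vertex 1.0 2.8 3.9
   vertex 1.4 1.0 0.9
   vertex 3.4 2.6 3.1
  endloop
 endfacet
 facet normal -0.515 -0.654 0.554
  outer loop
   vertex 1.0 2.8 3.9
   vertex 0.6 3.2 4.0
   vertex 0.1 1.9 2.0
  endloop
 endfacet
 facet normal -0.178 -0.854 0.489
  outer loop
   vertex 1.0 2.8 3.9
   vertex 0.1 1.9 2.0
   vertex 1.4 1.0 0.9
  endloop
 endfacet
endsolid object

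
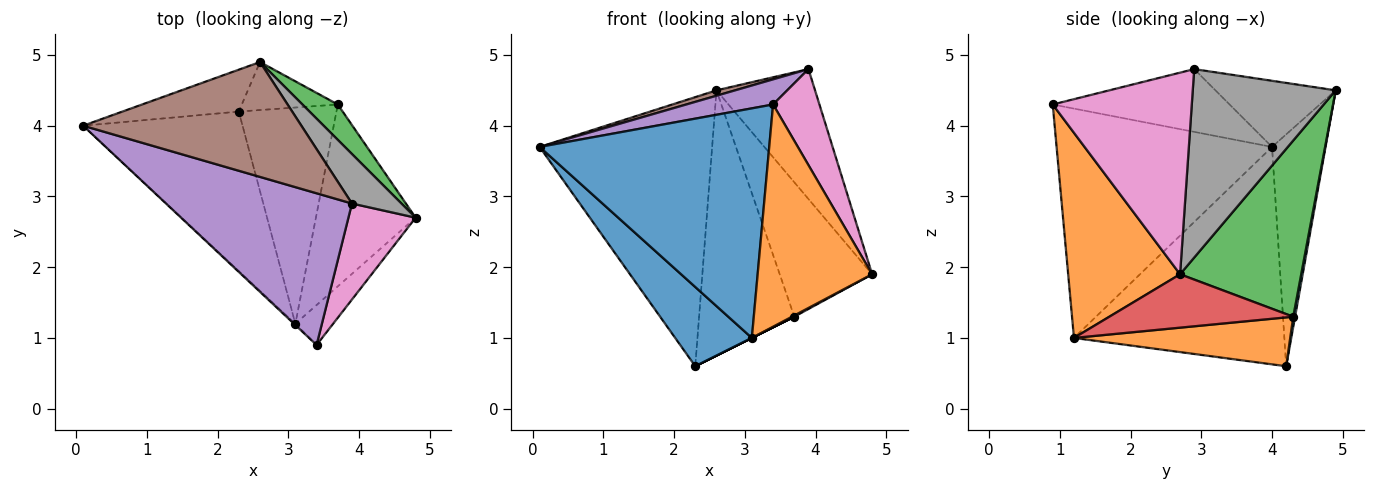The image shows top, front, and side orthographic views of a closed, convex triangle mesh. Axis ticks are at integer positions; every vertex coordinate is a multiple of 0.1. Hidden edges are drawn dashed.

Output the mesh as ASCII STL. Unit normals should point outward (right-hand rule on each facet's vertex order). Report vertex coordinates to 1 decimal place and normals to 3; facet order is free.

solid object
 facet normal -0.684 -0.729 -0.004
  outer loop
   vertex 3.1 1.2 1.0
   vertex 3.4 0.9 4.3
   vertex 0.1 4.0 3.7
  endloop
 endfacet
 facet normal 0.693 -0.709 -0.128
  outer loop
   vertex 3.1 1.2 1.0
   vertex 4.8 2.7 1.9
   vertex 3.4 0.9 4.3
  endloop
 endfacet
 facet normal 0.785 0.599 0.158
  outer loop
   vertex 3.7 4.3 1.3
   vertex 2.6 4.9 4.5
   vertex 4.8 2.7 1.9
  endloop
 endfacet
 facet normal 0.472 -0.006 -0.882
  outer loop
   vertex 3.7 4.3 1.3
   vertex 4.8 2.7 1.9
   vertex 3.1 1.2 1.0
  endloop
 endfacet
 facet normal -0.316 -0.155 0.936
  outer loop
   vertex 3.9 2.9 4.8
   vertex 0.1 4.0 3.7
   vertex 3.4 0.9 4.3
  endloop
 endfacet
 facet normal -0.290 -0.045 0.956
  outer loop
   vertex 3.9 2.9 4.8
   vertex 2.6 4.9 4.5
   vertex 0.1 4.0 3.7
  endloop
 endfacet
 facet normal 0.905 -0.302 0.302
  outer loop
   vertex 3.9 2.9 4.8
   vertex 3.4 0.9 4.3
   vertex 4.8 2.7 1.9
  endloop
 endfacet
 facet normal 0.805 0.555 0.211
  outer loop
   vertex 3.9 2.9 4.8
   vertex 4.8 2.7 1.9
   vertex 2.6 4.9 4.5
  endloop
 endfacet
 facet normal -0.293 0.945 -0.147
  outer loop
   vertex 2.3 4.2 0.6
   vertex 0.1 4.0 3.7
   vertex 2.6 4.9 4.5
  endloop
 endfacet
 facet normal 0.019 0.984 -0.178
  outer loop
   vertex 2.3 4.2 0.6
   vertex 2.6 4.9 4.5
   vertex 3.7 4.3 1.3
  endloop
 endfacet
 facet normal -0.774 -0.282 -0.567
  outer loop
   vertex 2.3 4.2 0.6
   vertex 3.1 1.2 1.0
   vertex 0.1 4.0 3.7
  endloop
 endfacet
 facet normal 0.447 0.000 -0.894
  outer loop
   vertex 2.3 4.2 0.6
   vertex 3.7 4.3 1.3
   vertex 3.1 1.2 1.0
  endloop
 endfacet
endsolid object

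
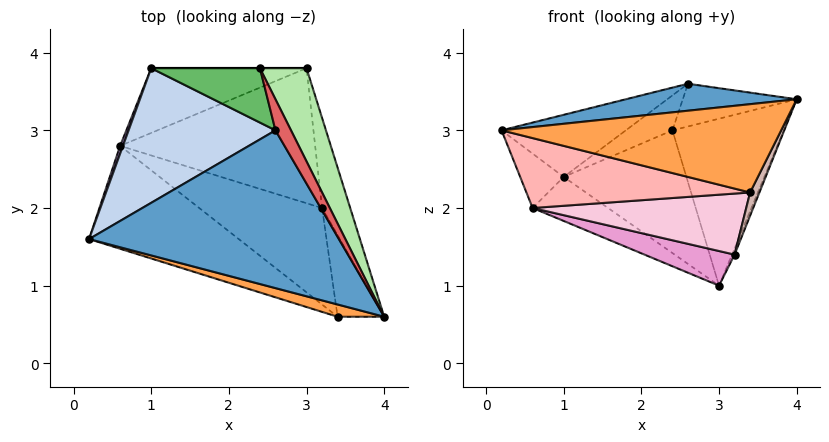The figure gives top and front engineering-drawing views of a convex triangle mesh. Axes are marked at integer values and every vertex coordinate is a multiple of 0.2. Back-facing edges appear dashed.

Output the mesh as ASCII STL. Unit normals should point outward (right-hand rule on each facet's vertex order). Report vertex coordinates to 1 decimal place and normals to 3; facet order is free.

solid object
 facet normal -0.147 -0.167 0.975
  outer loop
   vertex 2.6 3.0 3.6
   vertex 0.2 1.6 3.0
   vertex 4.0 0.6 3.4
  endloop
 endfacet
 facet normal -0.426 0.379 0.821
  outer loop
   vertex 1.0 3.8 2.4
   vertex 0.2 1.6 3.0
   vertex 2.6 3.0 3.6
  endloop
 endfacet
 facet normal -0.265 -0.955 0.133
  outer loop
   vertex 3.4 0.6 2.2
   vertex 4.0 0.6 3.4
   vertex 0.2 1.6 3.0
  endloop
 endfacet
 facet normal 0.000 1.000 0.000
  outer loop
   vertex 2.4 3.8 3.0
   vertex 3.0 3.8 1.0
   vertex 1.0 3.8 2.4
  endloop
 endfacet
 facet normal -0.339 0.509 0.791
  outer loop
   vertex 2.4 3.8 3.0
   vertex 1.0 3.8 2.4
   vertex 2.6 3.0 3.6
  endloop
 endfacet
 facet normal 0.852 0.458 0.255
  outer loop
   vertex 2.4 3.8 3.0
   vertex 4.0 0.6 3.4
   vertex 3.0 3.8 1.0
  endloop
 endfacet
 facet normal 0.827 0.455 0.331
  outer loop
   vertex 2.4 3.8 3.0
   vertex 2.6 3.0 3.6
   vertex 4.0 0.6 3.4
  endloop
 endfacet
 facet normal -0.357 -0.525 -0.773
  outer loop
   vertex 0.6 2.8 2.0
   vertex 3.4 0.6 2.2
   vertex 0.2 1.6 3.0
  endloop
 endfacet
 facet normal -0.934 0.353 0.050
  outer loop
   vertex 0.6 2.8 2.0
   vertex 0.2 1.6 3.0
   vertex 1.0 3.8 2.4
  endloop
 endfacet
 facet normal -0.501 0.487 -0.716
  outer loop
   vertex 0.6 2.8 2.0
   vertex 1.0 3.8 2.4
   vertex 3.0 3.8 1.0
  endloop
 endfacet
 facet normal 0.934 0.025 -0.356
  outer loop
   vertex 3.2 2.0 1.4
   vertex 3.0 3.8 1.0
   vertex 4.0 0.6 3.4
  endloop
 endfacet
 facet normal 0.887 -0.127 -0.444
  outer loop
   vertex 3.2 2.0 1.4
   vertex 4.0 0.6 3.4
   vertex 3.4 0.6 2.2
  endloop
 endfacet
 facet normal -0.287 -0.238 -0.928
  outer loop
   vertex 3.2 2.0 1.4
   vertex 0.6 2.8 2.0
   vertex 3.0 3.8 1.0
  endloop
 endfacet
 facet normal -0.338 -0.503 -0.795
  outer loop
   vertex 3.2 2.0 1.4
   vertex 3.4 0.6 2.2
   vertex 0.6 2.8 2.0
  endloop
 endfacet
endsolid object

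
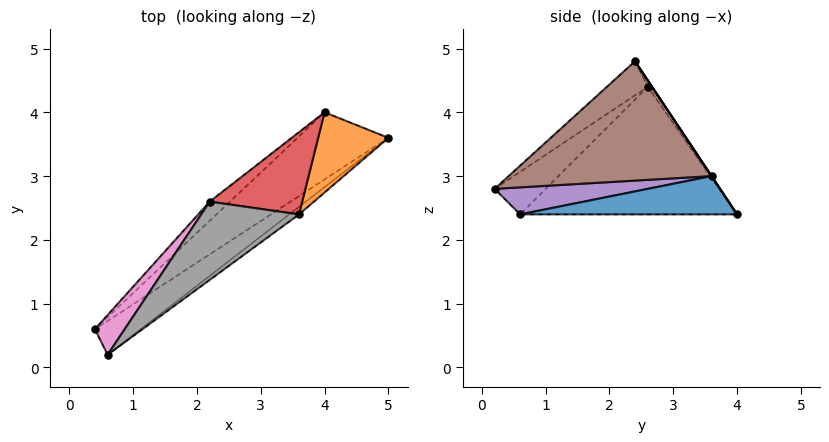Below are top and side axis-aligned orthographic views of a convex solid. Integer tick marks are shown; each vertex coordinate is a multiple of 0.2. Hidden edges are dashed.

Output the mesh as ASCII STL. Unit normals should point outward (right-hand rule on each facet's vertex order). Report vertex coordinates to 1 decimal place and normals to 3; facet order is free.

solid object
 facet normal 0.359 -0.380 -0.852
  outer loop
   vertex 4.0 4.0 2.4
   vertex 5.0 3.6 3.0
   vertex 0.4 0.6 2.4
  endloop
 endfacet
 facet normal 0.000 0.832 0.555
  outer loop
   vertex 3.6 2.4 4.8
   vertex 5.0 3.6 3.0
   vertex 4.0 4.0 2.4
  endloop
 endfacet
 facet normal -0.683 0.723 -0.108
  outer loop
   vertex 2.2 2.6 4.4
   vertex 4.0 4.0 2.4
   vertex 0.4 0.6 2.4
  endloop
 endfacet
 facet normal -0.038 0.834 0.550
  outer loop
   vertex 2.2 2.6 4.4
   vertex 3.6 2.4 4.8
   vertex 4.0 4.0 2.4
  endloop
 endfacet
 facet normal 0.434 -0.519 -0.736
  outer loop
   vertex 0.6 0.2 2.8
   vertex 0.4 0.6 2.4
   vertex 5.0 3.6 3.0
  endloop
 endfacet
 facet normal 0.612 -0.789 -0.050
  outer loop
   vertex 0.6 0.2 2.8
   vertex 5.0 3.6 3.0
   vertex 3.6 2.4 4.8
  endloop
 endfacet
 facet normal -0.808 0.162 0.566
  outer loop
   vertex 0.6 0.2 2.8
   vertex 2.2 2.6 4.4
   vertex 0.4 0.6 2.4
  endloop
 endfacet
 facet normal -0.304 -0.380 0.874
  outer loop
   vertex 0.6 0.2 2.8
   vertex 3.6 2.4 4.8
   vertex 2.2 2.6 4.4
  endloop
 endfacet
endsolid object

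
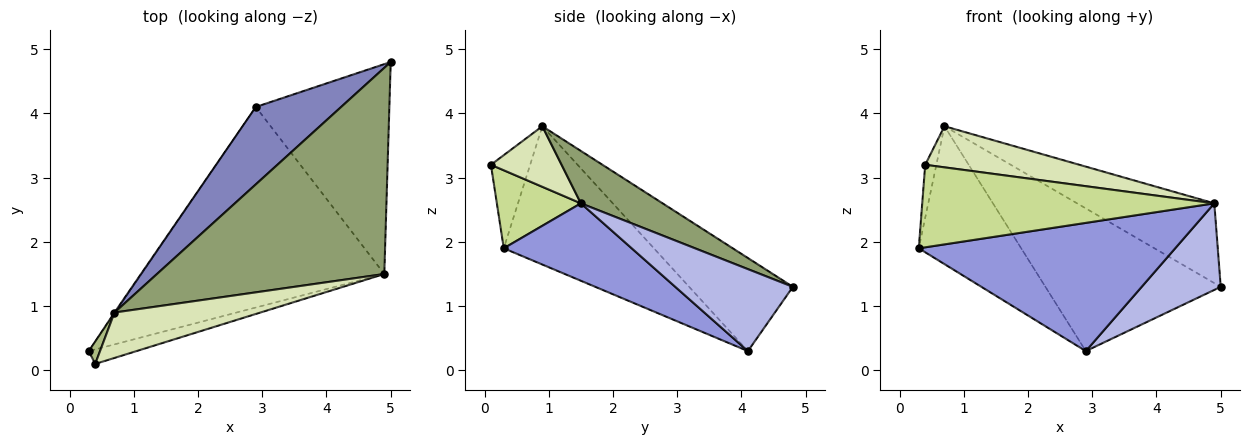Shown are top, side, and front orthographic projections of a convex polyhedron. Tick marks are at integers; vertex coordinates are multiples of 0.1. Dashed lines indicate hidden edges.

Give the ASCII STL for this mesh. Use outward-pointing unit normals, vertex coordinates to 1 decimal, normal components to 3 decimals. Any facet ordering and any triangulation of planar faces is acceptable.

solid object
 facet normal -0.826 0.564 -0.004
  outer loop
   vertex 0.7 0.9 3.8
   vertex 2.9 4.1 0.3
   vertex 0.3 0.3 1.9
  endloop
 endfacet
 facet normal -0.461 0.780 0.423
  outer loop
   vertex 0.7 0.9 3.8
   vertex 5.0 4.8 1.3
   vertex 2.9 4.1 0.3
  endloop
 endfacet
 facet normal 0.260 -0.520 -0.814
  outer loop
   vertex 4.9 1.5 2.6
   vertex 0.3 0.3 1.9
   vertex 2.9 4.1 0.3
  endloop
 endfacet
 facet normal 0.493 -0.332 -0.804
  outer loop
   vertex 4.9 1.5 2.6
   vertex 2.9 4.1 0.3
   vertex 5.0 4.8 1.3
  endloop
 endfacet
 facet normal 0.210 0.353 0.912
  outer loop
   vertex 4.9 1.5 2.6
   vertex 5.0 4.8 1.3
   vertex 0.7 0.9 3.8
  endloop
 endfacet
 facet normal -0.955 0.272 0.115
  outer loop
   vertex 0.4 0.1 3.2
   vertex 0.7 0.9 3.8
   vertex 0.3 0.3 1.9
  endloop
 endfacet
 facet normal 0.273 -0.948 -0.167
  outer loop
   vertex 0.4 0.1 3.2
   vertex 0.3 0.3 1.9
   vertex 4.9 1.5 2.6
  endloop
 endfacet
 facet normal 0.294 -0.642 0.708
  outer loop
   vertex 0.4 0.1 3.2
   vertex 4.9 1.5 2.6
   vertex 0.7 0.9 3.8
  endloop
 endfacet
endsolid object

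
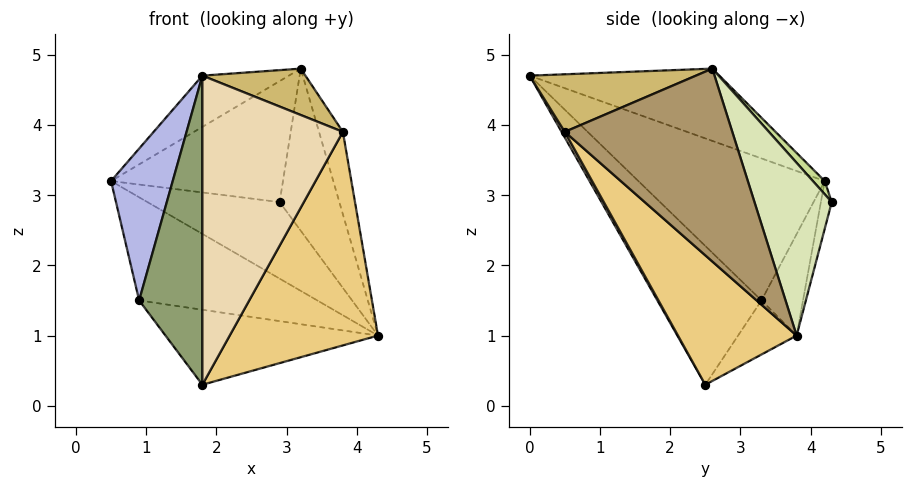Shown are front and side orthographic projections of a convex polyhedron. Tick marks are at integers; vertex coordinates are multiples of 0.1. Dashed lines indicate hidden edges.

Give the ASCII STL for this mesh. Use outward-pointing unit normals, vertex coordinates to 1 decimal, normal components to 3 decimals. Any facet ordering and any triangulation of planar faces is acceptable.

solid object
 facet normal -0.415 0.189 0.890
  outer loop
   vertex 3.2 2.6 4.8
   vertex 0.5 4.2 3.2
   vertex 1.8 0.0 4.7
  endloop
 endfacet
 facet normal -0.197 0.846 -0.495
  outer loop
   vertex 0.9 3.3 1.5
   vertex 0.5 4.2 3.2
   vertex 4.3 3.8 1.0
  endloop
 endfacet
 facet normal -0.203 0.738 -0.644
  outer loop
   vertex 0.9 3.3 1.5
   vertex 4.3 3.8 1.0
   vertex 1.8 2.5 0.3
  endloop
 endfacet
 facet normal -0.948 -0.314 -0.057
  outer loop
   vertex 0.9 3.3 1.5
   vertex 1.8 0.0 4.7
   vertex 0.5 4.2 3.2
  endloop
 endfacet
 facet normal -0.820 -0.498 -0.283
  outer loop
   vertex 0.9 3.3 1.5
   vertex 1.8 2.5 0.3
   vertex 1.8 0.0 4.7
  endloop
 endfacet
 facet normal -0.078 0.949 -0.307
  outer loop
   vertex 2.9 4.3 2.9
   vertex 4.3 3.8 1.0
   vertex 0.5 4.2 3.2
  endloop
 endfacet
 facet normal 0.051 0.748 0.661
  outer loop
   vertex 2.9 4.3 2.9
   vertex 0.5 4.2 3.2
   vertex 3.2 2.6 4.8
  endloop
 endfacet
 facet normal 0.729 0.563 0.389
  outer loop
   vertex 2.9 4.3 2.9
   vertex 3.2 2.6 4.8
   vertex 4.3 3.8 1.0
  endloop
 endfacet
 facet normal 0.940 0.134 0.314
  outer loop
   vertex 3.8 0.5 3.9
   vertex 4.3 3.8 1.0
   vertex 3.2 2.6 4.8
  endloop
 endfacet
 facet normal 0.414 -0.256 0.874
  outer loop
   vertex 3.8 0.5 3.9
   vertex 3.2 2.6 4.8
   vertex 1.8 0.0 4.7
  endloop
 endfacet
 facet normal 0.492 -0.615 -0.615
  outer loop
   vertex 3.8 0.5 3.9
   vertex 1.8 2.5 0.3
   vertex 4.3 3.8 1.0
  endloop
 endfacet
 facet normal 0.020 -0.869 -0.494
  outer loop
   vertex 3.8 0.5 3.9
   vertex 1.8 0.0 4.7
   vertex 1.8 2.5 0.3
  endloop
 endfacet
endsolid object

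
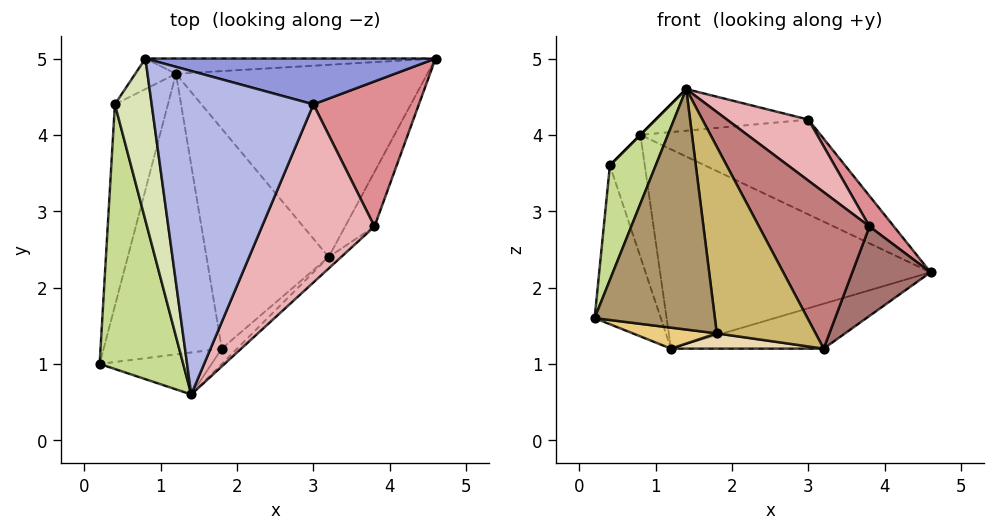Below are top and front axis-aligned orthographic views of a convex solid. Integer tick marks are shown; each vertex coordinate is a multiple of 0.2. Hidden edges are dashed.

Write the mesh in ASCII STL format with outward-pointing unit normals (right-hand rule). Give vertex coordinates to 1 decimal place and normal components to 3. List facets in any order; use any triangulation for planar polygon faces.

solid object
 facet normal -0.036 0.996 -0.076
  outer loop
   vertex 1.2 4.8 1.2
   vertex 0.8 5.0 4.0
   vertex 4.6 5.0 2.2
  endloop
 endfacet
 facet normal 0.263 0.219 -0.939
  outer loop
   vertex 3.2 2.4 1.2
   vertex 1.2 4.8 1.2
   vertex 4.6 5.0 2.2
  endloop
 endfacet
 facet normal 0.202 0.882 0.426
  outer loop
   vertex 3.0 4.4 4.2
   vertex 4.6 5.0 2.2
   vertex 0.8 5.0 4.0
  endloop
 endfacet
 facet normal -0.055 0.128 0.990
  outer loop
   vertex 3.0 4.4 4.2
   vertex 0.8 5.0 4.0
   vertex 1.4 0.6 4.6
  endloop
 endfacet
 facet normal -0.936 0.217 -0.276
  outer loop
   vertex 0.4 4.4 3.6
   vertex 1.2 4.8 1.2
   vertex 0.2 1.0 1.6
  endloop
 endfacet
 facet normal -0.772 0.617 -0.154
  outer loop
   vertex 0.4 4.4 3.6
   vertex 0.8 5.0 4.0
   vertex 1.2 4.8 1.2
  endloop
 endfacet
 facet normal -0.925 -0.151 0.350
  outer loop
   vertex 0.4 4.4 3.6
   vertex 0.2 1.0 1.6
   vertex 1.4 0.6 4.6
  endloop
 endfacet
 facet normal -0.707 0.000 0.707
  outer loop
   vertex 0.4 4.4 3.6
   vertex 1.4 0.6 4.6
   vertex 0.8 5.0 4.0
  endloop
 endfacet
 facet normal 0.101 -0.980 -0.171
  outer loop
   vertex 1.8 1.2 1.4
   vertex 1.4 0.6 4.6
   vertex 0.2 1.0 1.6
  endloop
 endfacet
 facet normal 0.644 -0.762 -0.062
  outer loop
   vertex 1.8 1.2 1.4
   vertex 3.2 2.4 1.2
   vertex 1.4 0.6 4.6
  endloop
 endfacet
 facet normal -0.115 -0.074 -0.991
  outer loop
   vertex 1.8 1.2 1.4
   vertex 0.2 1.0 1.6
   vertex 1.2 4.8 1.2
  endloop
 endfacet
 facet normal -0.083 -0.069 -0.994
  outer loop
   vertex 1.8 1.2 1.4
   vertex 1.2 4.8 1.2
   vertex 3.2 2.4 1.2
  endloop
 endfacet
 facet normal 0.891 -0.388 -0.237
  outer loop
   vertex 3.8 2.8 2.8
   vertex 3.2 2.4 1.2
   vertex 4.6 5.0 2.2
  endloop
 endfacet
 facet normal 0.652 -0.756 -0.055
  outer loop
   vertex 3.8 2.8 2.8
   vertex 1.4 0.6 4.6
   vertex 3.2 2.4 1.2
  endloop
 endfacet
 facet normal 0.793 -0.126 0.597
  outer loop
   vertex 3.8 2.8 2.8
   vertex 4.6 5.0 2.2
   vertex 3.0 4.4 4.2
  endloop
 endfacet
 facet normal 0.709 -0.229 0.667
  outer loop
   vertex 3.8 2.8 2.8
   vertex 3.0 4.4 4.2
   vertex 1.4 0.6 4.6
  endloop
 endfacet
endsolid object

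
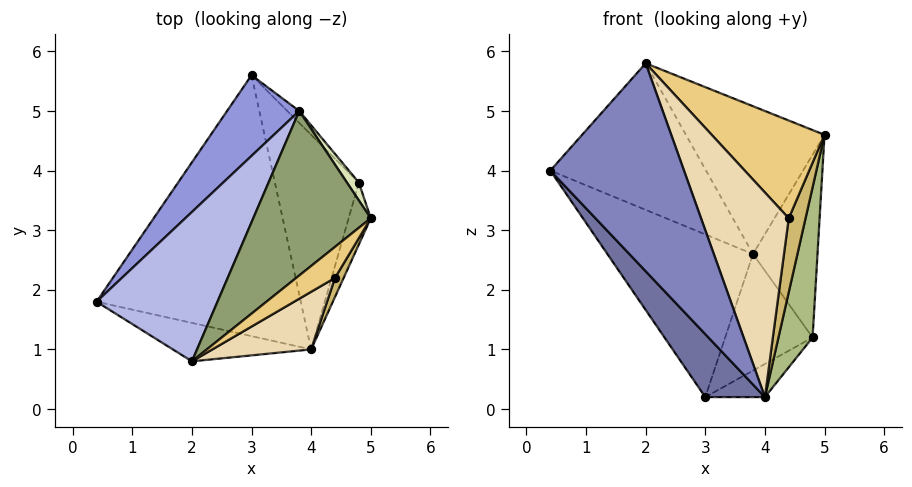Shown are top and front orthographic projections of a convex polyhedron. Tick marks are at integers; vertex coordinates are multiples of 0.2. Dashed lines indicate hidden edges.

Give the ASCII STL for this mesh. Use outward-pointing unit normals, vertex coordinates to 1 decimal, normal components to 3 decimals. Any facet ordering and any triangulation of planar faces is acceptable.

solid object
 facet normal -0.733 -0.159 -0.661
  outer loop
   vertex 4.0 1.0 0.2
   vertex 0.4 1.8 4.0
   vertex 3.0 5.6 0.2
  endloop
 endfacet
 facet normal -0.380 -0.910 -0.168
  outer loop
   vertex 2.0 0.8 5.8
   vertex 0.4 1.8 4.0
   vertex 4.0 1.0 0.2
  endloop
 endfacet
 facet normal -0.551 0.748 0.371
  outer loop
   vertex 3.8 5.0 2.6
   vertex 3.0 5.6 0.2
   vertex 0.4 1.8 4.0
  endloop
 endfacet
 facet normal -0.343 0.658 0.670
  outer loop
   vertex 3.8 5.0 2.6
   vertex 0.4 1.8 4.0
   vertex 2.0 0.8 5.8
  endloop
 endfacet
 facet normal -0.231 0.650 0.724
  outer loop
   vertex 3.8 5.0 2.6
   vertex 2.0 0.8 5.8
   vertex 5.0 3.2 4.6
  endloop
 endfacet
 facet normal 0.966 -0.240 -0.099
  outer loop
   vertex 4.8 3.8 1.2
   vertex 5.0 3.2 4.6
   vertex 4.0 1.0 0.2
  endloop
 endfacet
 facet normal 0.574 0.125 -0.809
  outer loop
   vertex 4.8 3.8 1.2
   vertex 4.0 1.0 0.2
   vertex 3.0 5.6 0.2
  endloop
 endfacet
 facet normal 0.799 0.598 0.058
  outer loop
   vertex 4.8 3.8 1.2
   vertex 3.8 5.0 2.6
   vertex 5.0 3.2 4.6
  endloop
 endfacet
 facet normal 0.725 0.686 -0.070
  outer loop
   vertex 4.8 3.8 1.2
   vertex 3.0 5.6 0.2
   vertex 3.8 5.0 2.6
  endloop
 endfacet
 facet normal 0.718 -0.674 0.174
  outer loop
   vertex 4.4 2.2 3.2
   vertex 4.0 1.0 0.2
   vertex 5.0 3.2 4.6
  endloop
 endfacet
 facet normal 0.662 -0.714 0.227
  outer loop
   vertex 4.4 2.2 3.2
   vertex 5.0 3.2 4.6
   vertex 2.0 0.8 5.8
  endloop
 endfacet
 facet normal 0.650 -0.732 0.206
  outer loop
   vertex 4.4 2.2 3.2
   vertex 2.0 0.8 5.8
   vertex 4.0 1.0 0.2
  endloop
 endfacet
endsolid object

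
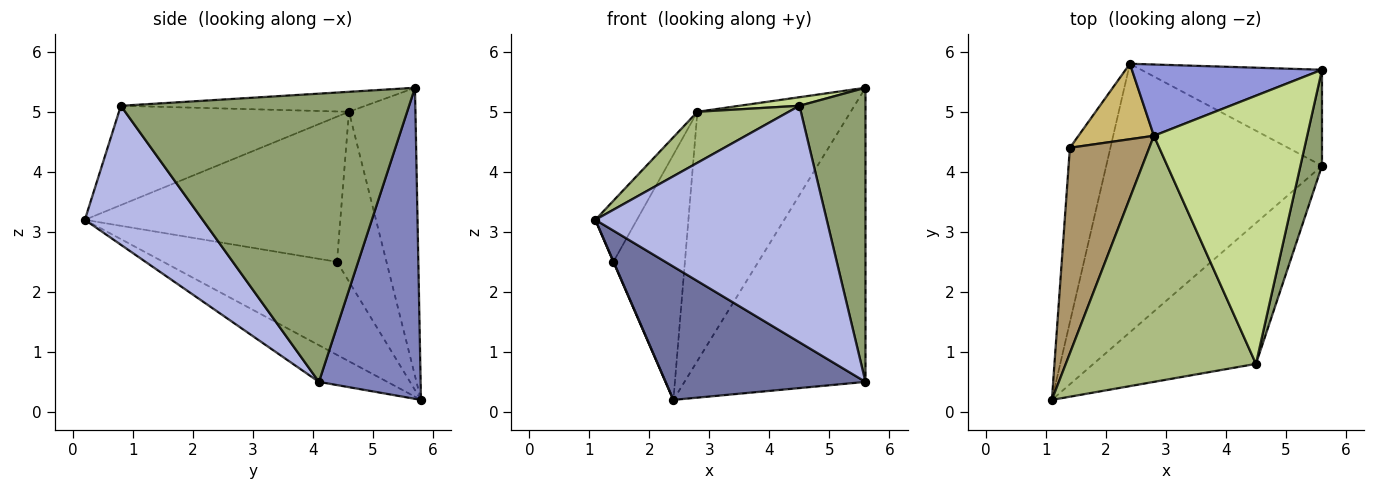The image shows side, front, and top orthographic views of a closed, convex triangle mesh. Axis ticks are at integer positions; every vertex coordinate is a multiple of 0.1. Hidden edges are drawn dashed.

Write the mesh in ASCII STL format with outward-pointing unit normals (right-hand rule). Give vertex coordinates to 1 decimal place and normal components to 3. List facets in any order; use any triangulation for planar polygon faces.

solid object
 facet normal -0.150 -0.439 -0.886
  outer loop
   vertex 5.6 4.1 0.5
   vertex 1.1 0.2 3.2
   vertex 2.4 5.8 0.2
  endloop
 endfacet
 facet normal 0.471 0.838 -0.274
  outer loop
   vertex 5.6 4.1 0.5
   vertex 2.4 5.8 0.2
   vertex 5.6 5.7 5.4
  endloop
 endfacet
 facet normal -0.385 0.887 0.254
  outer loop
   vertex 2.8 4.6 5.0
   vertex 5.6 5.7 5.4
   vertex 2.4 5.8 0.2
  endloop
 endfacet
 facet normal 0.401 -0.787 -0.469
  outer loop
   vertex 4.5 0.8 5.1
   vertex 1.1 0.2 3.2
   vertex 5.6 4.1 0.5
  endloop
 endfacet
 facet normal 0.972 -0.223 0.073
  outer loop
   vertex 4.5 0.8 5.1
   vertex 5.6 4.1 0.5
   vertex 5.6 5.7 5.4
  endloop
 endfacet
 facet normal -0.455 -0.181 0.872
  outer loop
   vertex 4.5 0.8 5.1
   vertex 2.8 4.6 5.0
   vertex 1.1 0.2 3.2
  endloop
 endfacet
 facet normal -0.129 -0.032 0.991
  outer loop
   vertex 4.5 0.8 5.1
   vertex 5.6 5.7 5.4
   vertex 2.8 4.6 5.0
  endloop
 endfacet
 facet normal -0.917 -0.001 -0.399
  outer loop
   vertex 1.4 4.4 2.5
   vertex 2.4 5.8 0.2
   vertex 1.1 0.2 3.2
  endloop
 endfacet
 facet normal -0.869 0.141 0.475
  outer loop
   vertex 1.4 4.4 2.5
   vertex 1.1 0.2 3.2
   vertex 2.8 4.6 5.0
  endloop
 endfacet
 facet normal -0.552 0.797 0.245
  outer loop
   vertex 1.4 4.4 2.5
   vertex 2.8 4.6 5.0
   vertex 2.4 5.8 0.2
  endloop
 endfacet
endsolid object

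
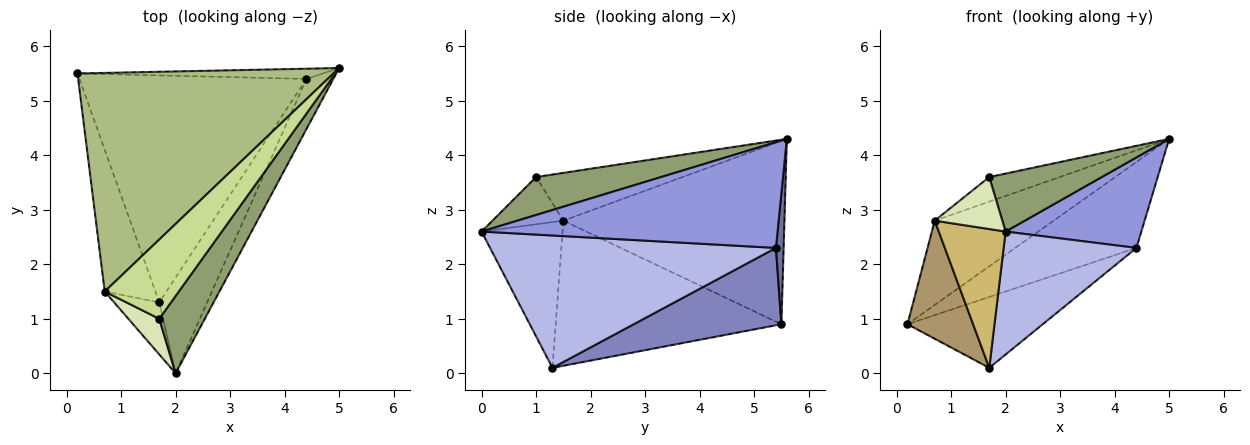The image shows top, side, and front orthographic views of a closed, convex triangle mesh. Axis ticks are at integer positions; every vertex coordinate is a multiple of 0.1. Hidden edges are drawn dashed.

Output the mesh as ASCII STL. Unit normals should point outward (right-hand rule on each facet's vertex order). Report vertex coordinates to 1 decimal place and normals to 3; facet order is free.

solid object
 facet normal 0.063 0.991 -0.118
  outer loop
   vertex 4.4 5.4 2.3
   vertex 0.2 5.5 0.9
   vertex 5.0 5.6 4.3
  endloop
 endfacet
 facet normal 0.309 0.283 -0.908
  outer loop
   vertex 4.4 5.4 2.3
   vertex 1.7 1.3 0.1
   vertex 0.2 5.5 0.9
  endloop
 endfacet
 facet normal 0.886 -0.406 -0.225
  outer loop
   vertex 4.4 5.4 2.3
   vertex 5.0 5.6 4.3
   vertex 2.0 0.0 2.6
  endloop
 endfacet
 facet normal 0.862 -0.400 -0.312
  outer loop
   vertex 4.4 5.4 2.3
   vertex 2.0 0.0 2.6
   vertex 1.7 1.3 0.1
  endloop
 endfacet
 facet normal 0.555 -0.499 0.666
  outer loop
   vertex 1.7 1.0 3.6
   vertex 2.0 0.0 2.6
   vertex 5.0 5.6 4.3
  endloop
 endfacet
 facet normal -0.556 0.299 0.776
  outer loop
   vertex 0.7 1.5 2.8
   vertex 5.0 5.6 4.3
   vertex 0.2 5.5 0.9
  endloop
 endfacet
 facet normal -0.524 0.252 0.813
  outer loop
   vertex 0.7 1.5 2.8
   vertex 1.7 1.0 3.6
   vertex 5.0 5.6 4.3
  endloop
 endfacet
 facet normal -0.654 -0.624 0.428
  outer loop
   vertex 0.7 1.5 2.8
   vertex 2.0 0.0 2.6
   vertex 1.7 1.0 3.6
  endloop
 endfacet
 facet normal -0.911 -0.265 -0.318
  outer loop
   vertex 0.7 1.5 2.8
   vertex 0.2 5.5 0.9
   vertex 1.7 1.3 0.1
  endloop
 endfacet
 facet normal -0.750 -0.619 -0.232
  outer loop
   vertex 0.7 1.5 2.8
   vertex 1.7 1.3 0.1
   vertex 2.0 0.0 2.6
  endloop
 endfacet
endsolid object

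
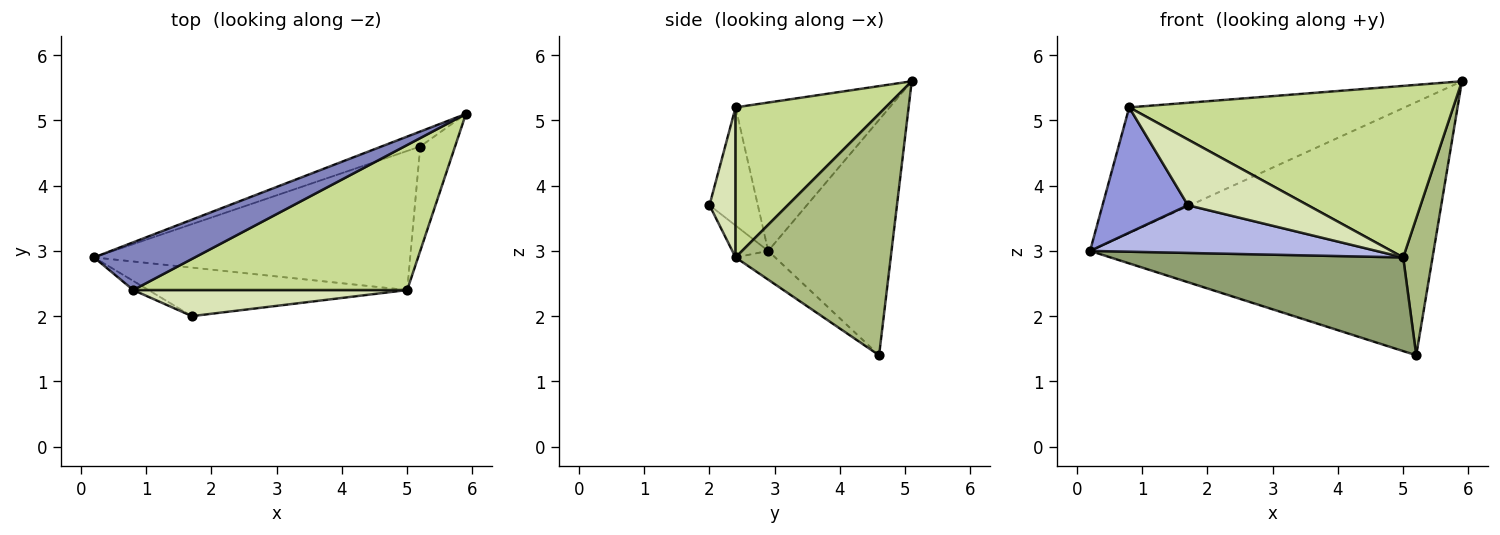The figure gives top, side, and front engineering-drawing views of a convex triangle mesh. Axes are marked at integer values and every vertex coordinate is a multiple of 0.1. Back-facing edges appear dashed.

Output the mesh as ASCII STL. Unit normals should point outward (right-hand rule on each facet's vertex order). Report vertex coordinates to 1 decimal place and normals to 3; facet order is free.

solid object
 facet normal -0.337 0.940 -0.056
  outer loop
   vertex 5.2 4.6 1.4
   vertex 0.2 2.9 3.0
   vertex 5.9 5.1 5.6
  endloop
 endfacet
 facet normal -0.463 0.828 0.315
  outer loop
   vertex 0.8 2.4 5.2
   vertex 5.9 5.1 5.6
   vertex 0.2 2.9 3.0
  endloop
 endfacet
 facet normal -0.492 -0.869 -0.063
  outer loop
   vertex 0.8 2.4 5.2
   vertex 0.2 2.9 3.0
   vertex 1.7 2.0 3.7
  endloop
 endfacet
 facet normal -0.088 -0.698 -0.710
  outer loop
   vertex 5.0 2.4 2.9
   vertex 1.7 2.0 3.7
   vertex 0.2 2.9 3.0
  endloop
 endfacet
 facet normal -0.075 -0.557 -0.827
  outer loop
   vertex 5.0 2.4 2.9
   vertex 0.2 2.9 3.0
   vertex 5.2 4.6 1.4
  endloop
 endfacet
 facet normal 0.973 -0.184 -0.140
  outer loop
   vertex 5.0 2.4 2.9
   vertex 5.2 4.6 1.4
   vertex 5.9 5.1 5.6
  endloop
 endfacet
 facet normal 0.333 -0.720 0.609
  outer loop
   vertex 5.0 2.4 2.9
   vertex 5.9 5.1 5.6
   vertex 0.8 2.4 5.2
  endloop
 endfacet
 facet normal 0.198 -0.911 0.362
  outer loop
   vertex 5.0 2.4 2.9
   vertex 0.8 2.4 5.2
   vertex 1.7 2.0 3.7
  endloop
 endfacet
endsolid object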